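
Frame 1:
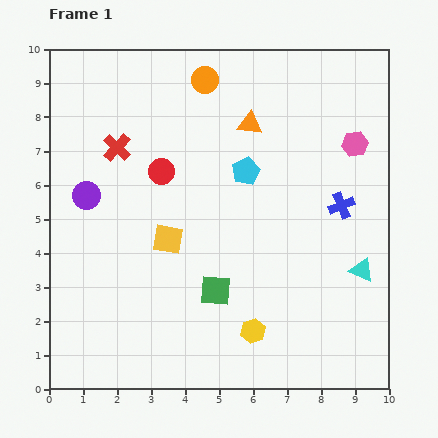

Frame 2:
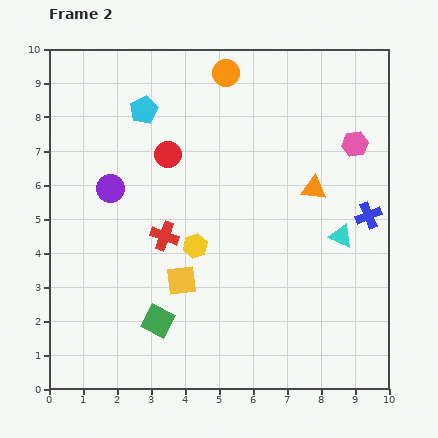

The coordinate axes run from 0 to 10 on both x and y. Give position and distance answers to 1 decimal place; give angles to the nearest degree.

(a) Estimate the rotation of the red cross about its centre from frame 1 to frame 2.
23° counter-clockwise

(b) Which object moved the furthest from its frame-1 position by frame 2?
the cyan pentagon

(moved 3.5; next 3.0)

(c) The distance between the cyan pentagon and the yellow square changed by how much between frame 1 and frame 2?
+2.1

Distance in frame 1: 3.0. Distance in frame 2: 5.1.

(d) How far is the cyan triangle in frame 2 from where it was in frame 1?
1.2

The cyan triangle moved from (9.2, 3.5) to (8.6, 4.5), a distance of √(0.6² + 1.0²) ≈ 1.2.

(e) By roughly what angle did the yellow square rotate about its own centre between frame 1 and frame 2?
16° counter-clockwise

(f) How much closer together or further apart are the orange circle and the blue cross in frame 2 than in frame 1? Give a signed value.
+0.5

Distance in frame 1: 5.4. Distance in frame 2: 5.9.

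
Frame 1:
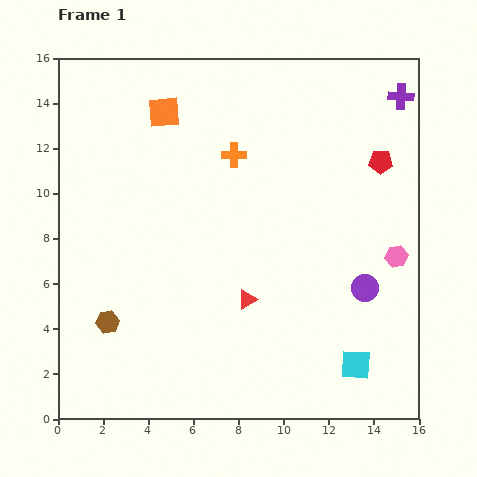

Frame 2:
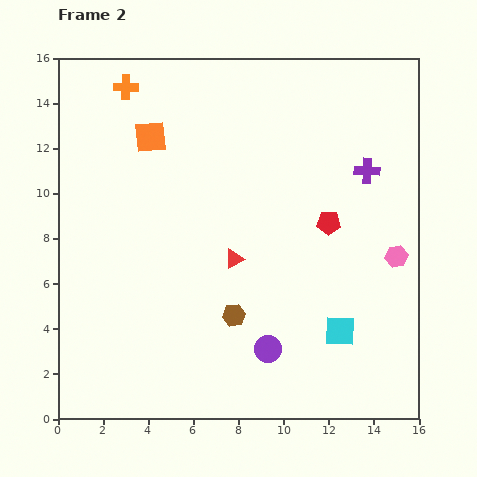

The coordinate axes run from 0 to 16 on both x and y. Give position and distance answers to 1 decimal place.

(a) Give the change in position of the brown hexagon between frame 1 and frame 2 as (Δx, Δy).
(5.6, 0.3)

The brown hexagon was at (2.2, 4.3) in frame 1 and (7.8, 4.6) in frame 2.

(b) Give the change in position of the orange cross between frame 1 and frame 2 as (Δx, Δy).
(-4.8, 3.0)

The orange cross was at (7.8, 11.7) in frame 1 and (3.0, 14.7) in frame 2.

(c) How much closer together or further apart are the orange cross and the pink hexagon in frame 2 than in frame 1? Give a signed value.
+5.7

Distance in frame 1: 8.5. Distance in frame 2: 14.2.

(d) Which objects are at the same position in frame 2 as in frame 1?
the pink hexagon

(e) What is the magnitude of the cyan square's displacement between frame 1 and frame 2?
1.7

The cyan square moved from (13.2, 2.4) to (12.5, 3.9), a distance of √(0.7² + 1.5²) ≈ 1.7.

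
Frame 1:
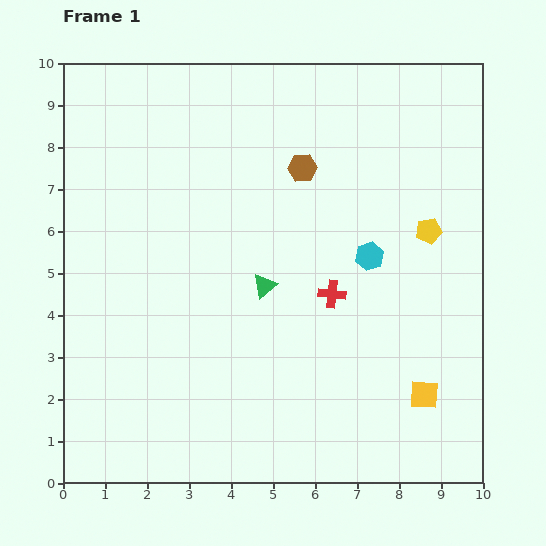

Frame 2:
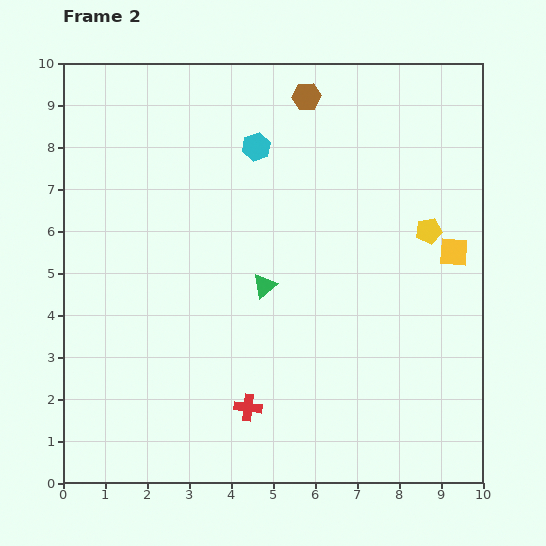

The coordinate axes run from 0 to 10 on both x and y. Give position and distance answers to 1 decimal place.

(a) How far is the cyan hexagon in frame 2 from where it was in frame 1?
3.7

The cyan hexagon moved from (7.3, 5.4) to (4.6, 8.0), a distance of √(2.7² + 2.6²) ≈ 3.7.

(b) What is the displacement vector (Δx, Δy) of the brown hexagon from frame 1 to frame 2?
(0.1, 1.7)

The brown hexagon was at (5.7, 7.5) in frame 1 and (5.8, 9.2) in frame 2.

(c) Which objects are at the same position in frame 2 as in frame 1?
the green triangle, the yellow pentagon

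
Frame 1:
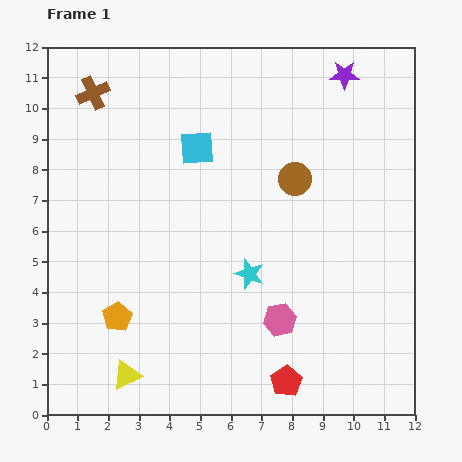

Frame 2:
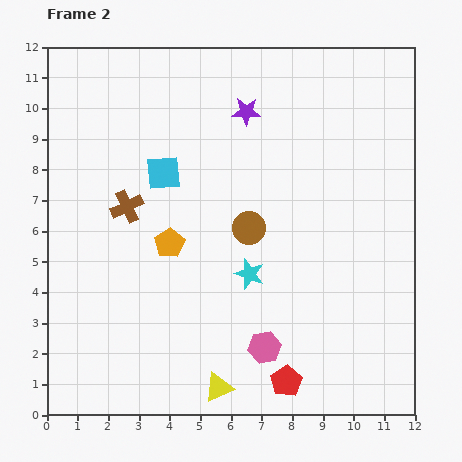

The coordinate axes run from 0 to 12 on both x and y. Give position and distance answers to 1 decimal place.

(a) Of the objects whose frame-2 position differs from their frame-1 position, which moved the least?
the pink hexagon

(moved 1.0)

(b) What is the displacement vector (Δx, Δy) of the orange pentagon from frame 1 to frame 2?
(1.7, 2.4)

The orange pentagon was at (2.3, 3.2) in frame 1 and (4.0, 5.6) in frame 2.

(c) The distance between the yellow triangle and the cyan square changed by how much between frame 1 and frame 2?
-0.5

Distance in frame 1: 7.7. Distance in frame 2: 7.2.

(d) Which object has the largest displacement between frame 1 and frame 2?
the brown cross

(moved 3.9; next 3.4)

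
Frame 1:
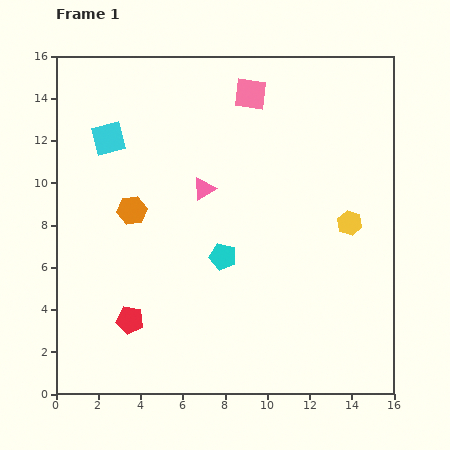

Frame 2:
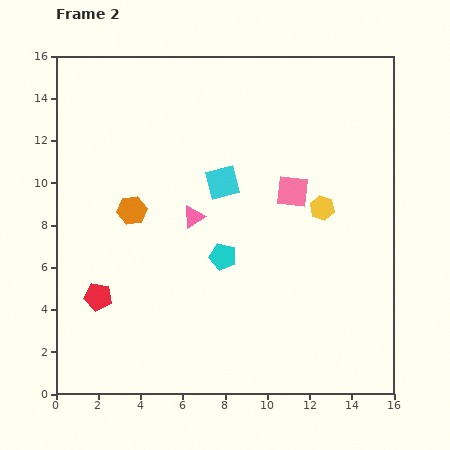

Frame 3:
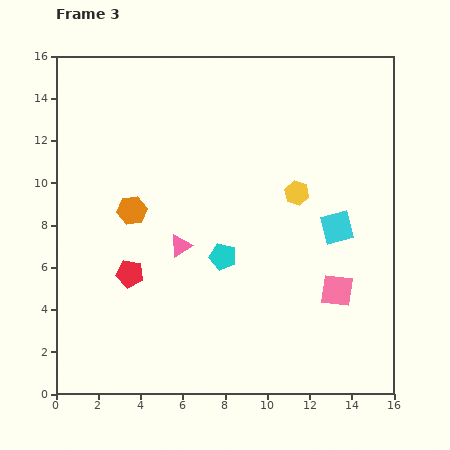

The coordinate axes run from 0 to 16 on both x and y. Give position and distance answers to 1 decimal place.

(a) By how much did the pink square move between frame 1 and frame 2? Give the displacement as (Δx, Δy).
(2.0, -4.6)

The pink square was at (9.2, 14.2) in frame 1 and (11.2, 9.6) in frame 2.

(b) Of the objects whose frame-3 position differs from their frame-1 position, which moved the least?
the red pentagon

(moved 2.2)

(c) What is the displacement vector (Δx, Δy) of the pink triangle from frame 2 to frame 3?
(-0.6, -1.4)

The pink triangle was at (6.5, 8.4) in frame 2 and (5.9, 7.0) in frame 3.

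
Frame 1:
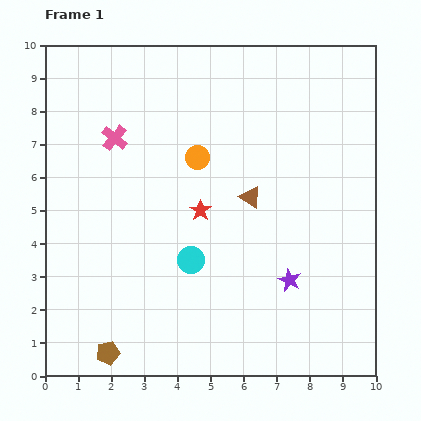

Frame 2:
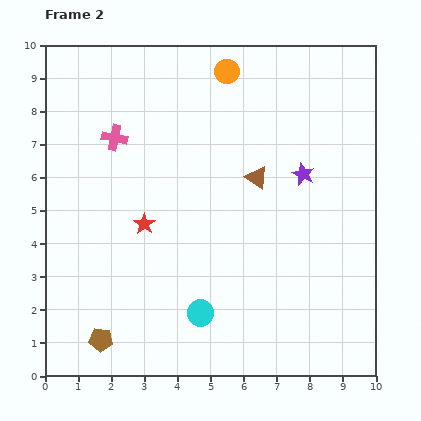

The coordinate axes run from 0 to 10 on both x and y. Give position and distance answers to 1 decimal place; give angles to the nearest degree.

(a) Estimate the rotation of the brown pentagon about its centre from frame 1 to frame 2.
19° clockwise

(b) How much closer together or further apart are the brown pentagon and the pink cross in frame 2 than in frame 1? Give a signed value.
-0.4

Distance in frame 1: 6.5. Distance in frame 2: 6.1.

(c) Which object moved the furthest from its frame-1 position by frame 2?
the purple star

(moved 3.2; next 2.8)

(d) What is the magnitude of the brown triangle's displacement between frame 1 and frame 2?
0.6

The brown triangle moved from (6.2, 5.4) to (6.4, 6.0), a distance of √(0.2² + 0.6²) ≈ 0.6.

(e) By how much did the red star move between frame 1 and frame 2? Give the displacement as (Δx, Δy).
(-1.7, -0.4)

The red star was at (4.7, 5.0) in frame 1 and (3.0, 4.6) in frame 2.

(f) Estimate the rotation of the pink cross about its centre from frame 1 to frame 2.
29° counter-clockwise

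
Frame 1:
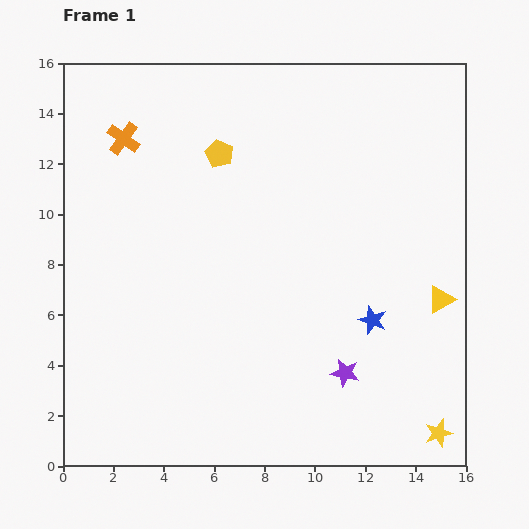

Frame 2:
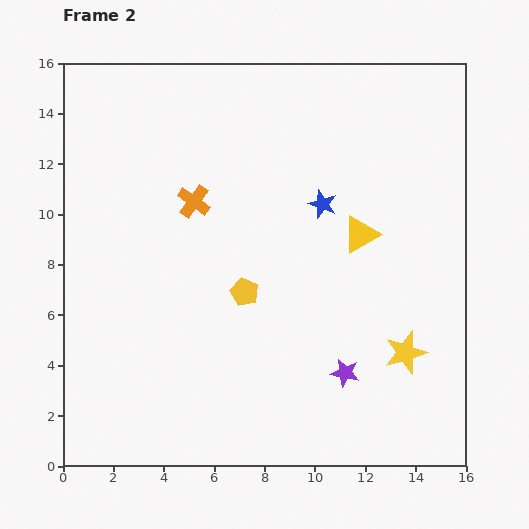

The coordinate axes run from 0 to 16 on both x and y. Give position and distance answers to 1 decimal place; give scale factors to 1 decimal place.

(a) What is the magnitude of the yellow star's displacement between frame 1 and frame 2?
3.5

The yellow star moved from (14.9, 1.3) to (13.6, 4.5), a distance of √(1.3² + 3.2²) ≈ 3.5.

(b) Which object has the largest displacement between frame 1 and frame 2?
the yellow pentagon

(moved 5.6; next 5.0)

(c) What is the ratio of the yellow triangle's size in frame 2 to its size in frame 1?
1.3×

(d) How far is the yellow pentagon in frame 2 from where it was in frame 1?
5.6

The yellow pentagon moved from (6.2, 12.4) to (7.2, 6.9), a distance of √(1.0² + 5.5²) ≈ 5.6.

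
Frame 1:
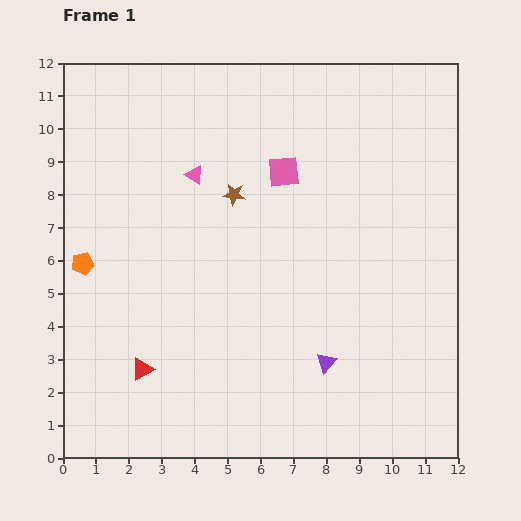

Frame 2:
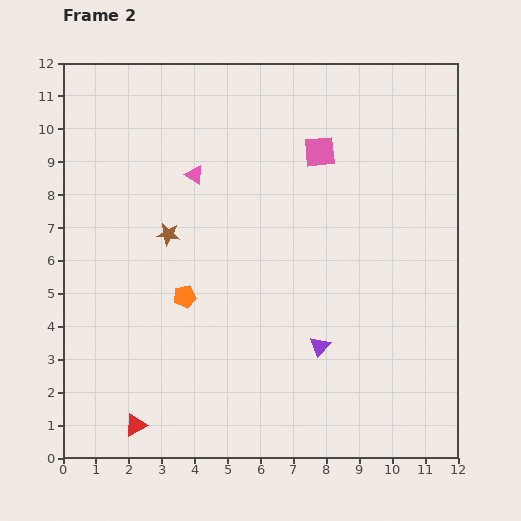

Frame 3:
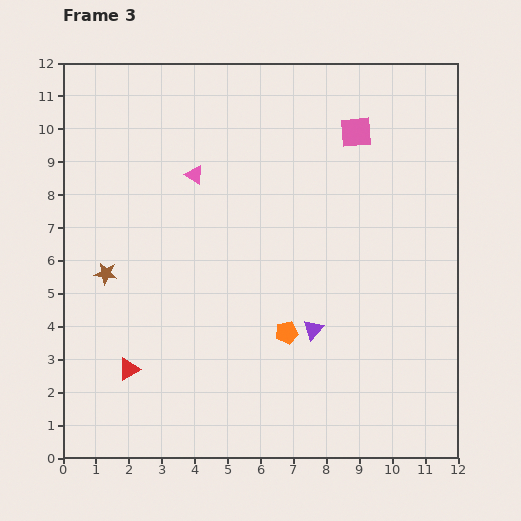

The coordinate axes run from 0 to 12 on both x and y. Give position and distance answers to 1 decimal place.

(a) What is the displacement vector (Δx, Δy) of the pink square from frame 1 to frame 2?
(1.1, 0.6)

The pink square was at (6.7, 8.7) in frame 1 and (7.8, 9.3) in frame 2.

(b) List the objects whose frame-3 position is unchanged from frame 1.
the pink triangle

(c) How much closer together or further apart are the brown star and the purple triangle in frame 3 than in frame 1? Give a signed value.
+0.7

Distance in frame 1: 5.8. Distance in frame 3: 6.5.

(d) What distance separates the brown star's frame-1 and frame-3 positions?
4.6

The brown star moved from (5.2, 8.0) to (1.3, 5.6), a distance of √(3.9² + 2.4²) ≈ 4.6.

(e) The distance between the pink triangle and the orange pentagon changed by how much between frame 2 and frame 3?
+1.9

Distance in frame 2: 3.7. Distance in frame 3: 5.6.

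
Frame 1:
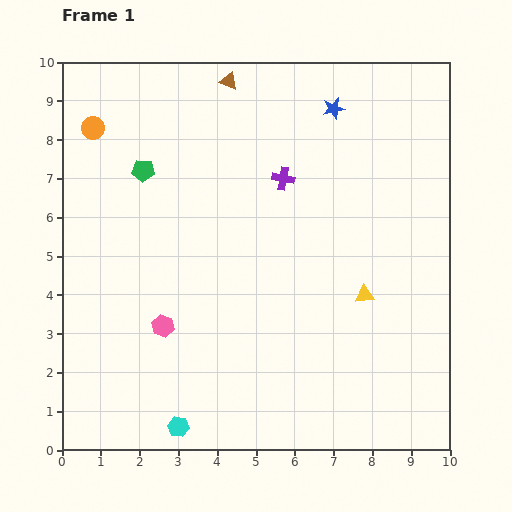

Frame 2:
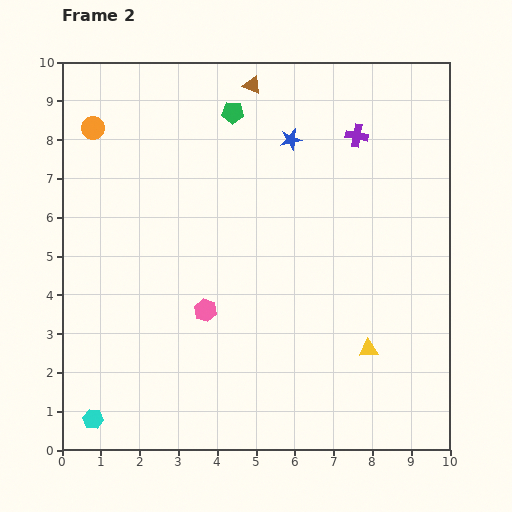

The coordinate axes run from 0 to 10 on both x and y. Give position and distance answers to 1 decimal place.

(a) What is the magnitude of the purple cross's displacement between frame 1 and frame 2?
2.2

The purple cross moved from (5.7, 7.0) to (7.6, 8.1), a distance of √(1.9² + 1.1²) ≈ 2.2.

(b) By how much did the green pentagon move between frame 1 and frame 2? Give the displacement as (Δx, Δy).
(2.3, 1.5)

The green pentagon was at (2.1, 7.2) in frame 1 and (4.4, 8.7) in frame 2.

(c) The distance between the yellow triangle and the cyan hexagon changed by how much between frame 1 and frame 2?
+1.4

Distance in frame 1: 5.9. Distance in frame 2: 7.3.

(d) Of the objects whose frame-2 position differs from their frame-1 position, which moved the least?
the brown triangle

(moved 0.6)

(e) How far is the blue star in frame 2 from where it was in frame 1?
1.4

The blue star moved from (7.0, 8.8) to (5.9, 8.0), a distance of √(1.1² + 0.8²) ≈ 1.4.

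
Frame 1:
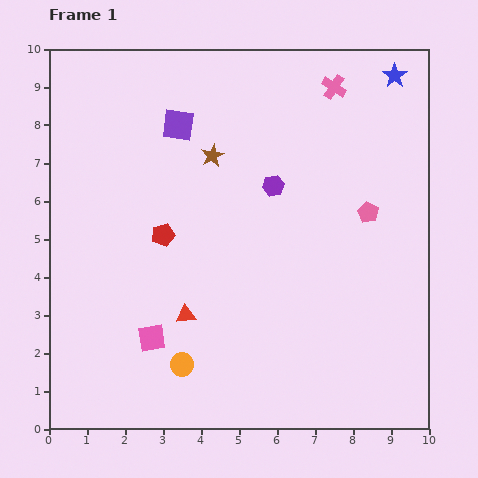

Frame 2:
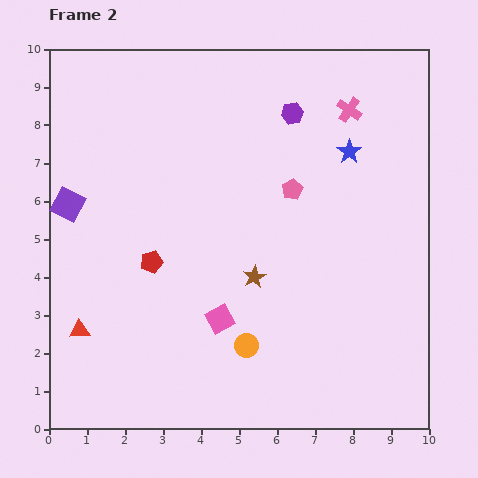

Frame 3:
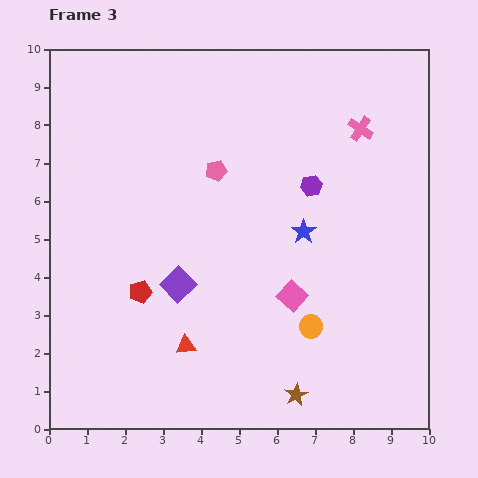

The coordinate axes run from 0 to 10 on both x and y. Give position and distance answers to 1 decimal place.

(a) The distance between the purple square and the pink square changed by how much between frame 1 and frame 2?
-0.6

Distance in frame 1: 5.6. Distance in frame 2: 5.0.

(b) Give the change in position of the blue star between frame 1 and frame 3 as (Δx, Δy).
(-2.4, -4.1)

The blue star was at (9.1, 9.3) in frame 1 and (6.7, 5.2) in frame 3.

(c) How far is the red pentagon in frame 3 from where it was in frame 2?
0.9

The red pentagon moved from (2.7, 4.4) to (2.4, 3.6), a distance of √(0.3² + 0.8²) ≈ 0.9.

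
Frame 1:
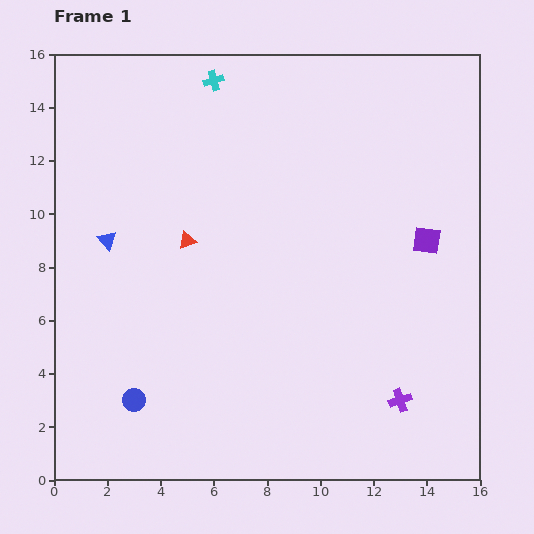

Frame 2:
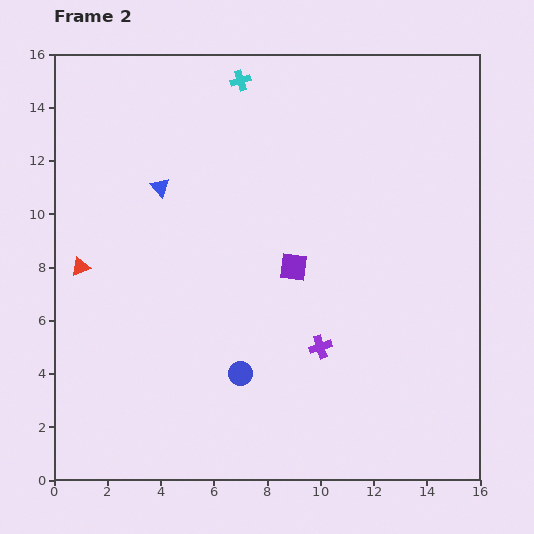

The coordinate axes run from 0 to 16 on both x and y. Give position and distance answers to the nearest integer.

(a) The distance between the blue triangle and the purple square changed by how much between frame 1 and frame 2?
-6

Distance in frame 1: 12. Distance in frame 2: 6.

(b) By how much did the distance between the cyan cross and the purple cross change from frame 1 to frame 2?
-4

Distance in frame 1: 14. Distance in frame 2: 10.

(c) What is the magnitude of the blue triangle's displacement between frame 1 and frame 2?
3

The blue triangle moved from (2, 9) to (4, 11), a distance of √(2² + 2²) ≈ 3.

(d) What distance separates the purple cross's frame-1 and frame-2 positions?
4

The purple cross moved from (13, 3) to (10, 5), a distance of √(3² + 2²) ≈ 4.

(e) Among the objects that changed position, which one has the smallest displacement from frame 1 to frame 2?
the cyan cross

(moved 1)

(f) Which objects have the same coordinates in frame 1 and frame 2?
none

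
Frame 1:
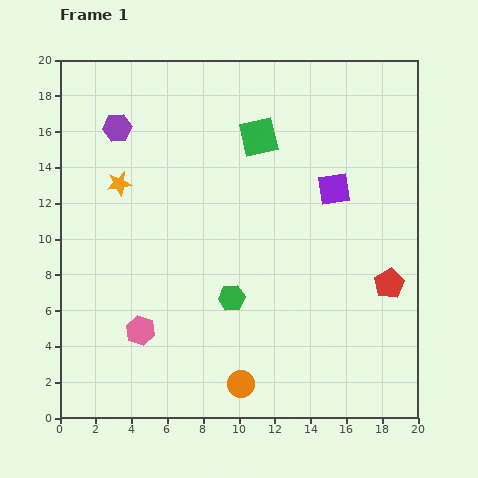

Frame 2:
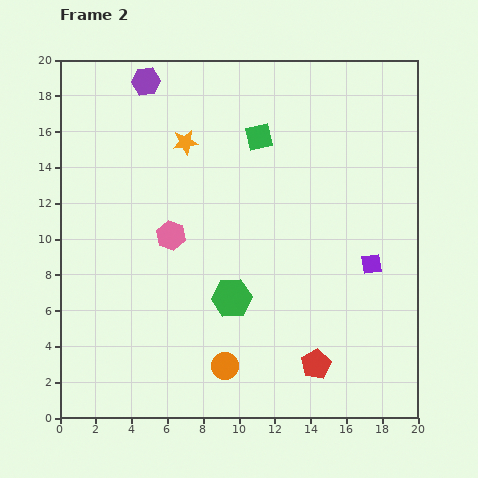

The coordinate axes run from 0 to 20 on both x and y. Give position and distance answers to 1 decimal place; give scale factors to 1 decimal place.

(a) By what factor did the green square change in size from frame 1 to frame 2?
0.7×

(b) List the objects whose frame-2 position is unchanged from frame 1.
the green hexagon, the green square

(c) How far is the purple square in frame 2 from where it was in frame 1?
4.7

The purple square moved from (15.3, 12.8) to (17.4, 8.6), a distance of √(2.1² + 4.2²) ≈ 4.7.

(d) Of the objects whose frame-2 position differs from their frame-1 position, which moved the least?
the orange circle

(moved 1.3)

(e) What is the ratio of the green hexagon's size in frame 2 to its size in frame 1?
1.5×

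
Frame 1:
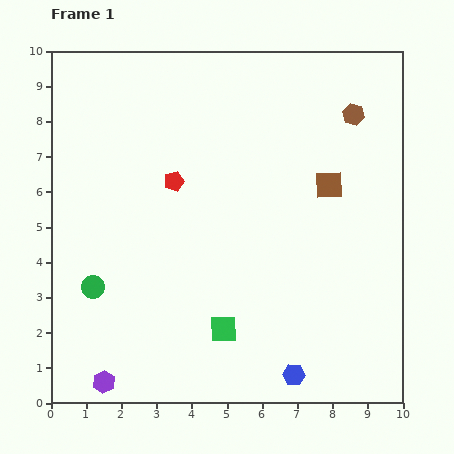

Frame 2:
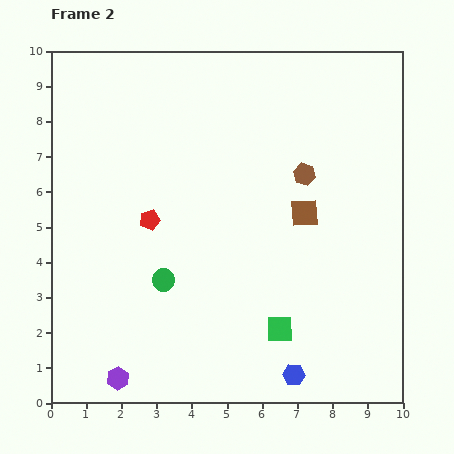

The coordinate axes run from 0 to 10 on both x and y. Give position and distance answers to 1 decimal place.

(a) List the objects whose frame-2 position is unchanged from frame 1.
the blue hexagon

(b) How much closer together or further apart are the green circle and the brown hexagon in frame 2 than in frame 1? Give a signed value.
-3.9

Distance in frame 1: 8.9. Distance in frame 2: 5.0.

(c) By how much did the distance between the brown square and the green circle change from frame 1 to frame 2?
-2.9

Distance in frame 1: 7.3. Distance in frame 2: 4.4.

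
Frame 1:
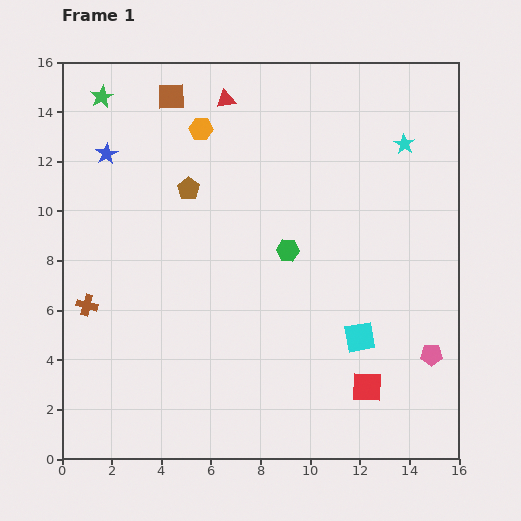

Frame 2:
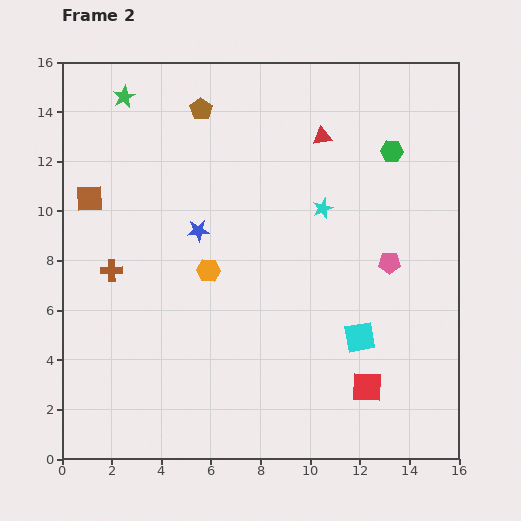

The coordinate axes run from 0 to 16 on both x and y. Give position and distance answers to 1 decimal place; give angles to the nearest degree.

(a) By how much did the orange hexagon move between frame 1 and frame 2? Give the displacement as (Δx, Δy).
(0.3, -5.7)

The orange hexagon was at (5.6, 13.3) in frame 1 and (5.9, 7.6) in frame 2.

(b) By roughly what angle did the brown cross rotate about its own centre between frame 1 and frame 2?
16° counter-clockwise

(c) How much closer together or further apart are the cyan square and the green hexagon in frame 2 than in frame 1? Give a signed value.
+3.1

Distance in frame 1: 4.5. Distance in frame 2: 7.6.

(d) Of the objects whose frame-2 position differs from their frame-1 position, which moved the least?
the green star

(moved 0.9)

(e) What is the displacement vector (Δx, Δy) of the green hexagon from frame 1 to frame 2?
(4.2, 4.0)

The green hexagon was at (9.1, 8.4) in frame 1 and (13.3, 12.4) in frame 2.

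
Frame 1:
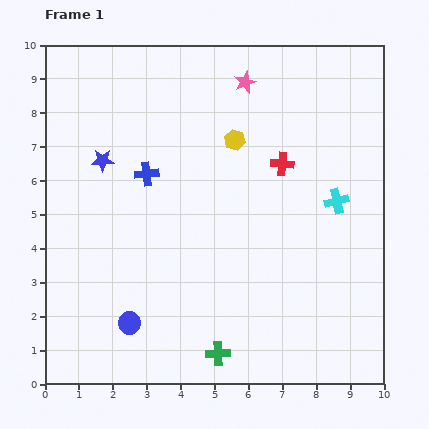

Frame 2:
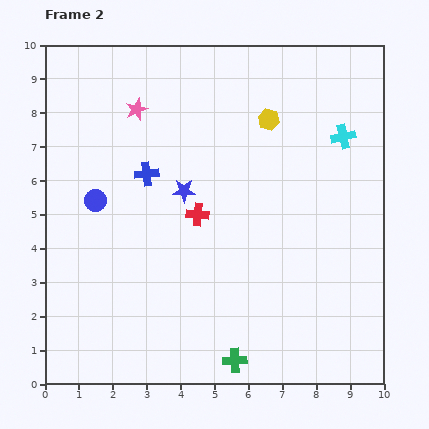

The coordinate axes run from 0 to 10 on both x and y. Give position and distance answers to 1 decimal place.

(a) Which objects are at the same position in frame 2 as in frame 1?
the blue cross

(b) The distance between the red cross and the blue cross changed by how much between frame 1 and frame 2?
-2.1

Distance in frame 1: 4.0. Distance in frame 2: 1.9.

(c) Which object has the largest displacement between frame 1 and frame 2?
the blue circle

(moved 3.7; next 3.3)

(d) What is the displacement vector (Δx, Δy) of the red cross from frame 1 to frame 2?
(-2.5, -1.5)

The red cross was at (7.0, 6.5) in frame 1 and (4.5, 5.0) in frame 2.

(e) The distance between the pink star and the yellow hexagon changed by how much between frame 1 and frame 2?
+2.2

Distance in frame 1: 1.7. Distance in frame 2: 3.9.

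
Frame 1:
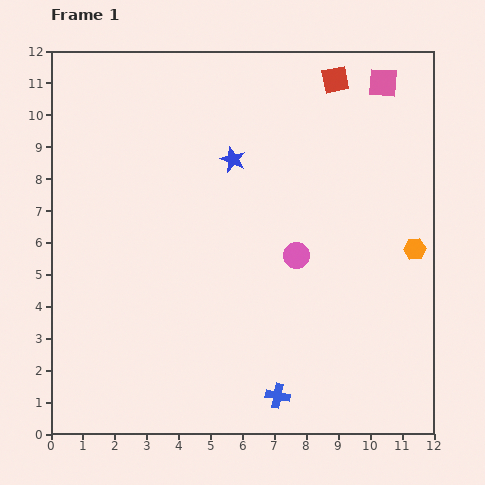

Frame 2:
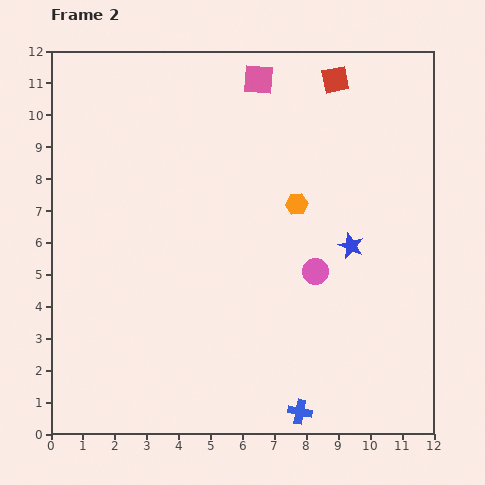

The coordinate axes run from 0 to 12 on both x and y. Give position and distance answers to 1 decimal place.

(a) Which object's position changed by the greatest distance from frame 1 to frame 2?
the blue star

(moved 4.6; next 4.0)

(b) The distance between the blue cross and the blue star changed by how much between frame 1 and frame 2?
-2.1

Distance in frame 1: 7.5. Distance in frame 2: 5.4.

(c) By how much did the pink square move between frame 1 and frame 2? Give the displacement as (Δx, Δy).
(-3.9, 0.1)

The pink square was at (10.4, 11.0) in frame 1 and (6.5, 11.1) in frame 2.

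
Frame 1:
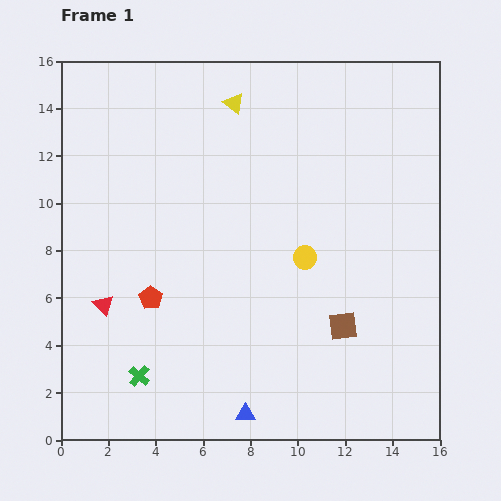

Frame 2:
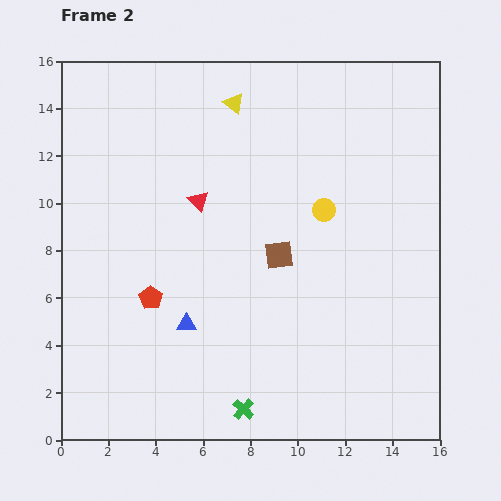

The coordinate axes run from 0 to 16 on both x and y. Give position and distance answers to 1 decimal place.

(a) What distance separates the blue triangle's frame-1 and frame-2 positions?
4.5

The blue triangle moved from (7.8, 1.1) to (5.3, 4.9), a distance of √(2.5² + 3.8²) ≈ 4.5.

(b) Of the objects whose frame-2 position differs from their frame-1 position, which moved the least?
the yellow circle

(moved 2.2)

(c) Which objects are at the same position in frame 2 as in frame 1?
the red pentagon, the yellow triangle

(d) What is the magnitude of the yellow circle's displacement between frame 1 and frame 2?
2.2

The yellow circle moved from (10.3, 7.7) to (11.1, 9.7), a distance of √(0.8² + 2.0²) ≈ 2.2.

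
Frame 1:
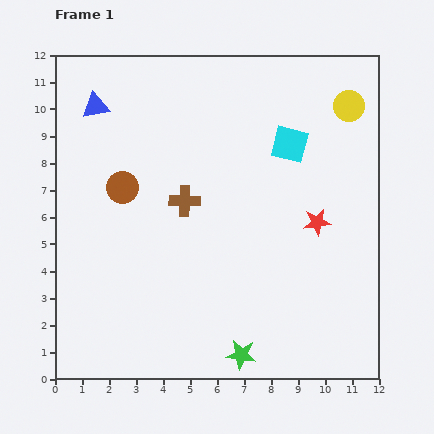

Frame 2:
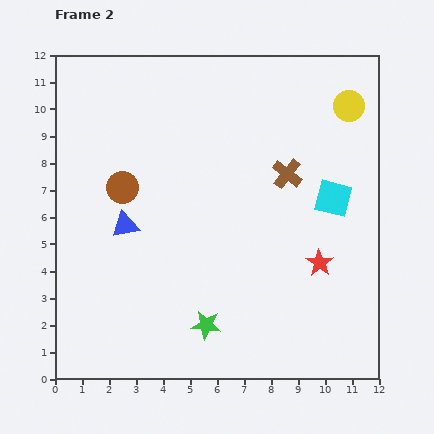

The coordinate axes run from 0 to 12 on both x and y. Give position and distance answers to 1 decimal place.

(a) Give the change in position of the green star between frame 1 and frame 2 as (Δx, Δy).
(-1.3, 1.1)

The green star was at (6.9, 0.9) in frame 1 and (5.6, 2.0) in frame 2.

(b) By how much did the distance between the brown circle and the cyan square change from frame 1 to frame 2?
+1.4

Distance in frame 1: 6.4. Distance in frame 2: 7.8.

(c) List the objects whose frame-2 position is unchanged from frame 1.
the yellow circle, the brown circle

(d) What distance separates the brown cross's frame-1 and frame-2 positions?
3.9

The brown cross moved from (4.8, 6.6) to (8.6, 7.6), a distance of √(3.8² + 1.0²) ≈ 3.9.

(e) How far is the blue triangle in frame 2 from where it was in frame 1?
4.5

The blue triangle moved from (1.5, 10.1) to (2.6, 5.7), a distance of √(1.1² + 4.4²) ≈ 4.5.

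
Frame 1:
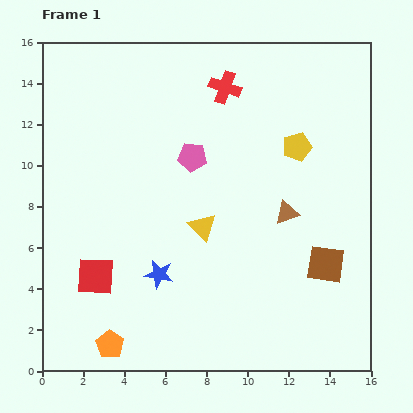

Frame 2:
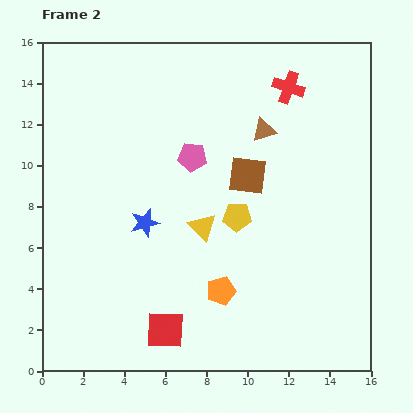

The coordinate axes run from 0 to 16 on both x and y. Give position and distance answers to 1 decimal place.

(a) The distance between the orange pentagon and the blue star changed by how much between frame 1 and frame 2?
+0.8

Distance in frame 1: 4.2. Distance in frame 2: 5.0.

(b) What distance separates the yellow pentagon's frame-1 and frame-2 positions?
4.5

The yellow pentagon moved from (12.4, 10.9) to (9.5, 7.5), a distance of √(2.9² + 3.4²) ≈ 4.5.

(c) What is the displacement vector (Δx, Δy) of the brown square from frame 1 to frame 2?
(-3.8, 4.3)

The brown square was at (13.8, 5.2) in frame 1 and (10.0, 9.5) in frame 2.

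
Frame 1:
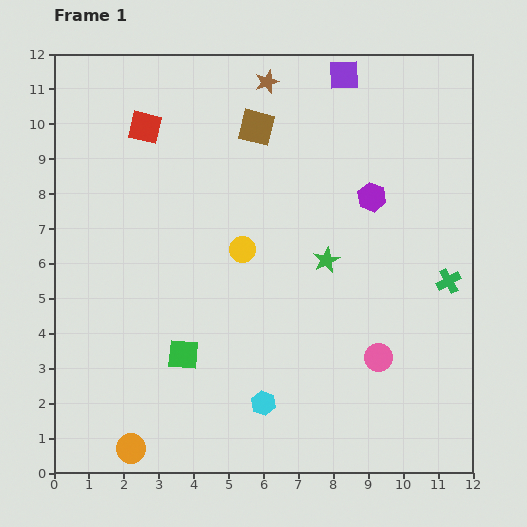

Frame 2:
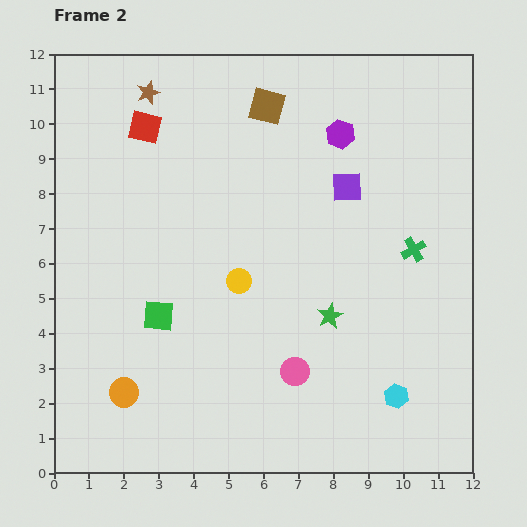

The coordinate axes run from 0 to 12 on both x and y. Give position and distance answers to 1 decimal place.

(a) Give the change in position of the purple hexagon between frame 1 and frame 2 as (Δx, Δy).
(-0.9, 1.8)

The purple hexagon was at (9.1, 7.9) in frame 1 and (8.2, 9.7) in frame 2.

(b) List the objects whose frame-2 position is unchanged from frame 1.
the red square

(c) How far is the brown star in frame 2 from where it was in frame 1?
3.4

The brown star moved from (6.1, 11.2) to (2.7, 10.9), a distance of √(3.4² + 0.3²) ≈ 3.4.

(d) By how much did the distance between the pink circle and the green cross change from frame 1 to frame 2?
+1.9

Distance in frame 1: 3.0. Distance in frame 2: 4.9.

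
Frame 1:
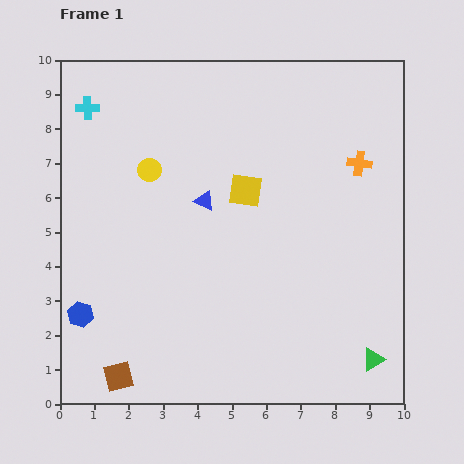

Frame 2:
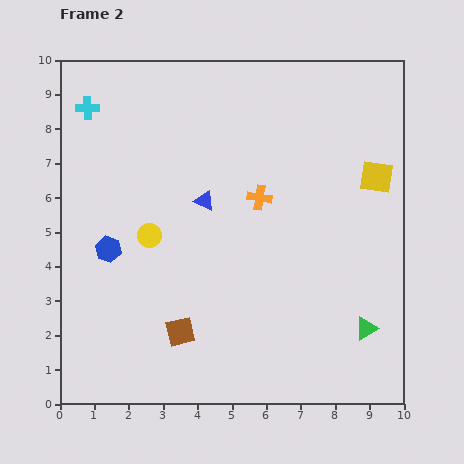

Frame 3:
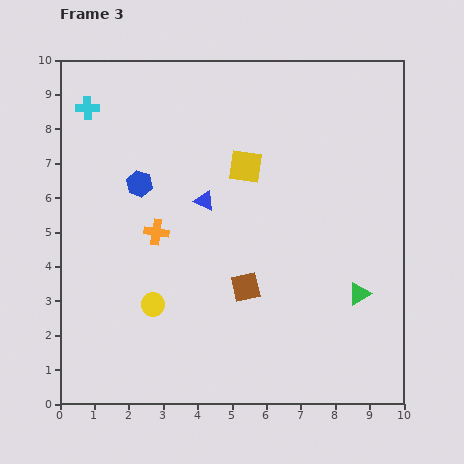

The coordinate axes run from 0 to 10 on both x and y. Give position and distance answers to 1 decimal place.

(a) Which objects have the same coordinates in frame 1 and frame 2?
the cyan cross, the blue triangle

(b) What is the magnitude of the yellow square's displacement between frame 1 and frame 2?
3.8

The yellow square moved from (5.4, 6.2) to (9.2, 6.6), a distance of √(3.8² + 0.4²) ≈ 3.8.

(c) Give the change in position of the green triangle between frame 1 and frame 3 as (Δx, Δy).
(-0.4, 1.9)

The green triangle was at (9.1, 1.3) in frame 1 and (8.7, 3.2) in frame 3.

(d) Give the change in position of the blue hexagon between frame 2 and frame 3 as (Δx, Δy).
(0.9, 1.9)

The blue hexagon was at (1.4, 4.5) in frame 2 and (2.3, 6.4) in frame 3.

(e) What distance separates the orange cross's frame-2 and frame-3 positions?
3.2

The orange cross moved from (5.8, 6.0) to (2.8, 5.0), a distance of √(3.0² + 1.0²) ≈ 3.2.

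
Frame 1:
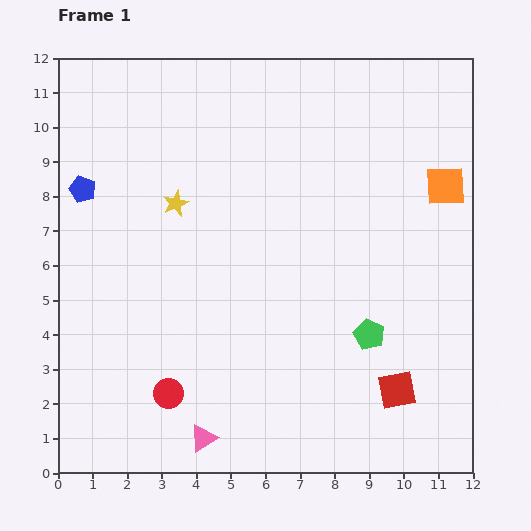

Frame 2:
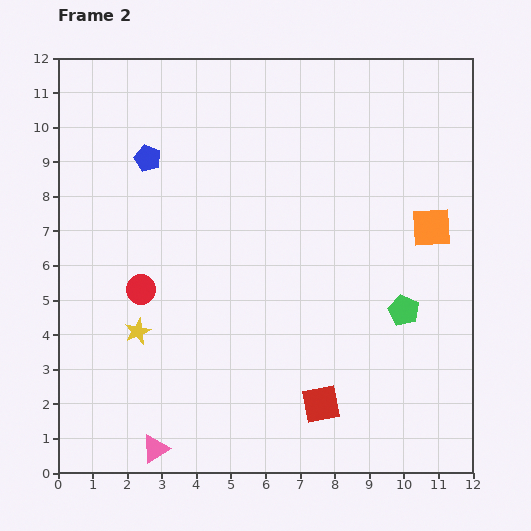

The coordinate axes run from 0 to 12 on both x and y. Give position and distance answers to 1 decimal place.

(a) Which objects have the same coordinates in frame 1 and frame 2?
none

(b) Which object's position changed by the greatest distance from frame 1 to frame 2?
the yellow star

(moved 3.9; next 3.1)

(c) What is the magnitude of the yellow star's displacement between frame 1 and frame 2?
3.9

The yellow star moved from (3.4, 7.8) to (2.3, 4.1), a distance of √(1.1² + 3.7²) ≈ 3.9.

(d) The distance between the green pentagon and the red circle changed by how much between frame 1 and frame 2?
+1.6

Distance in frame 1: 6.0. Distance in frame 2: 7.6.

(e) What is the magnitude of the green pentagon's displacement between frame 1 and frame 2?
1.2

The green pentagon moved from (9.0, 4.0) to (10.0, 4.7), a distance of √(1.0² + 0.7²) ≈ 1.2.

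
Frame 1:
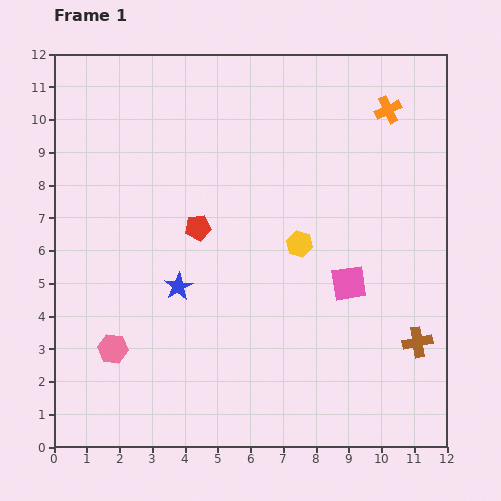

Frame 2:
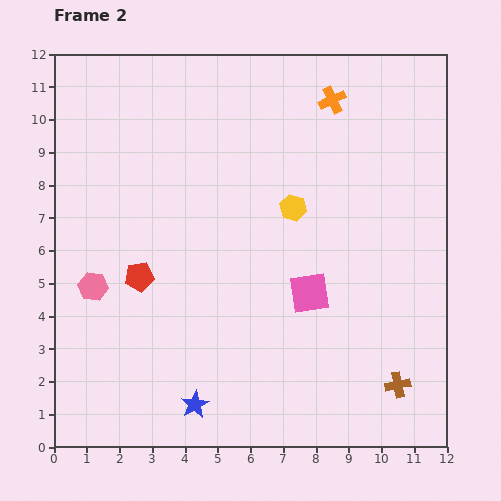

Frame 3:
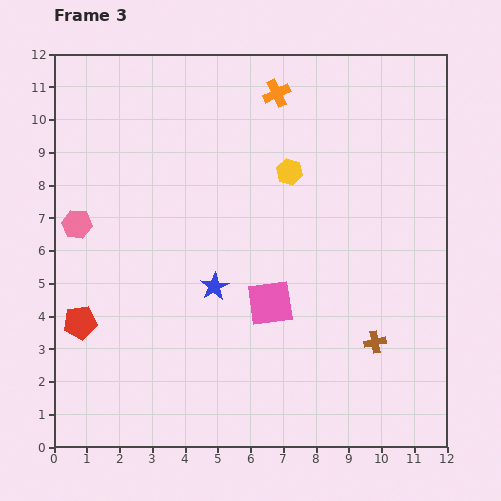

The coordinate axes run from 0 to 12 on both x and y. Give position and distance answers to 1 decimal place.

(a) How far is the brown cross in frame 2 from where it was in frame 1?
1.4

The brown cross moved from (11.1, 3.2) to (10.5, 1.9), a distance of √(0.6² + 1.3²) ≈ 1.4.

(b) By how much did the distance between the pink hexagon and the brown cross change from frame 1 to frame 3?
+0.5

Distance in frame 1: 9.3. Distance in frame 3: 9.8.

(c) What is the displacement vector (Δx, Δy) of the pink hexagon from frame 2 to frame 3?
(-0.5, 1.9)

The pink hexagon was at (1.2, 4.9) in frame 2 and (0.7, 6.8) in frame 3.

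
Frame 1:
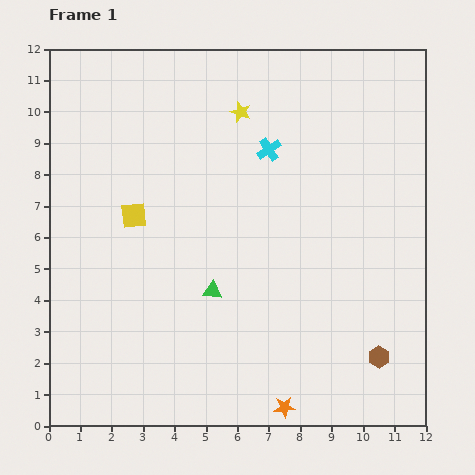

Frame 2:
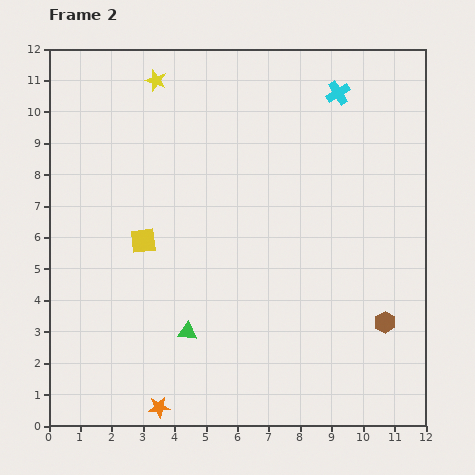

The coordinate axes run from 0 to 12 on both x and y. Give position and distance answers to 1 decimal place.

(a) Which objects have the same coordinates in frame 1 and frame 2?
none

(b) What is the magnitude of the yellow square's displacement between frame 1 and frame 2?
0.9

The yellow square moved from (2.7, 6.7) to (3.0, 5.9), a distance of √(0.3² + 0.8²) ≈ 0.9.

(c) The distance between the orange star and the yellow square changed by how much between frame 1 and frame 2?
-2.5

Distance in frame 1: 7.8. Distance in frame 2: 5.3.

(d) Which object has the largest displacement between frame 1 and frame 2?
the orange star

(moved 4.0; next 2.9)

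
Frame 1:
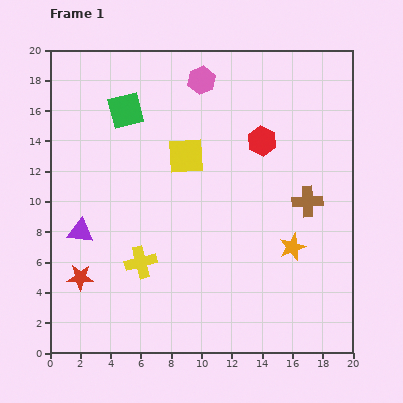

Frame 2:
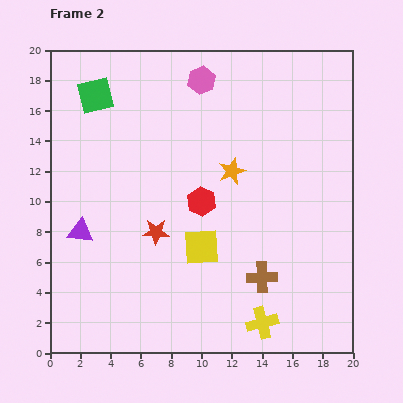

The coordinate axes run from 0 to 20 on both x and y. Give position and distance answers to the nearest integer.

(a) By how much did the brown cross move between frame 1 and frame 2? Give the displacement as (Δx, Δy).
(-3, -5)

The brown cross was at (17, 10) in frame 1 and (14, 5) in frame 2.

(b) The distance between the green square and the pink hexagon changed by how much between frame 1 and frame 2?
+2

Distance in frame 1: 5. Distance in frame 2: 7.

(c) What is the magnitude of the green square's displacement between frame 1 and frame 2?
2

The green square moved from (5, 16) to (3, 17), a distance of √(2² + 1²) ≈ 2.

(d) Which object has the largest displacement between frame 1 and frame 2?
the yellow cross

(moved 9; next 6)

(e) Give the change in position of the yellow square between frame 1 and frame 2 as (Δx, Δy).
(1, -6)

The yellow square was at (9, 13) in frame 1 and (10, 7) in frame 2.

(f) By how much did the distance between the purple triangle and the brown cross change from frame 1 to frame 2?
-3

Distance in frame 1: 15. Distance in frame 2: 12.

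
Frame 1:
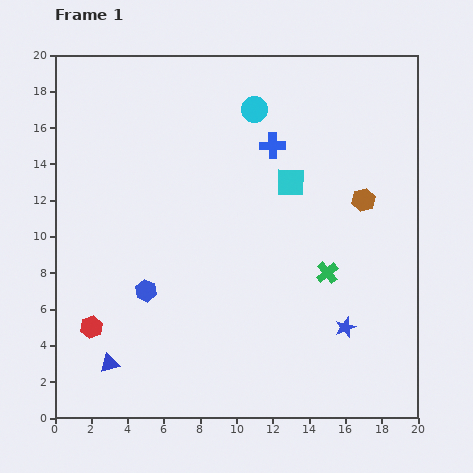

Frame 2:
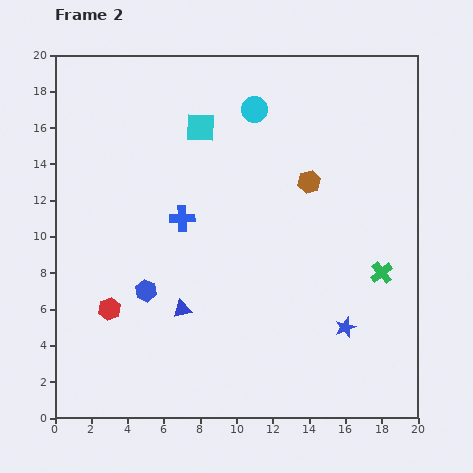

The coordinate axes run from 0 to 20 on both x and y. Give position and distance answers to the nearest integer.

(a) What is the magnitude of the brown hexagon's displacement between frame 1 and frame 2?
3

The brown hexagon moved from (17, 12) to (14, 13), a distance of √(3² + 1²) ≈ 3.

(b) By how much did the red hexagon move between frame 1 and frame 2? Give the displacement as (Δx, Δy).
(1, 1)

The red hexagon was at (2, 5) in frame 1 and (3, 6) in frame 2.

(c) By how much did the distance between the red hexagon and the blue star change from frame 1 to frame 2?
-1

Distance in frame 1: 14. Distance in frame 2: 13.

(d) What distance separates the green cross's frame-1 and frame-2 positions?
3

The green cross moved from (15, 8) to (18, 8), a distance of √(3² + 0²) ≈ 3.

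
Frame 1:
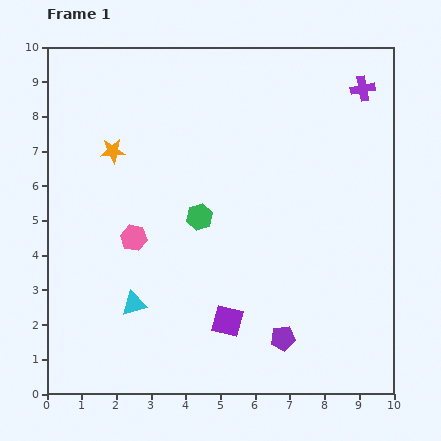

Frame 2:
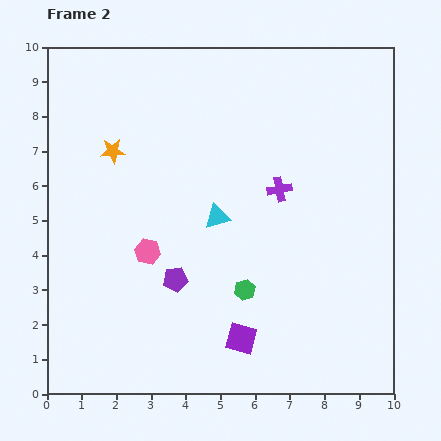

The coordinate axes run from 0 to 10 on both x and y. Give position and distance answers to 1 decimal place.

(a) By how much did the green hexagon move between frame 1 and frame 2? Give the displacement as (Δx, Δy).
(1.3, -2.1)

The green hexagon was at (4.4, 5.1) in frame 1 and (5.7, 3.0) in frame 2.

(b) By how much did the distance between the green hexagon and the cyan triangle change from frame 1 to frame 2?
-0.9

Distance in frame 1: 3.1. Distance in frame 2: 2.2.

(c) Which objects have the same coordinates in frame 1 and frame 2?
the orange star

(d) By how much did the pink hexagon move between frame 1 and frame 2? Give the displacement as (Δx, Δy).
(0.4, -0.4)

The pink hexagon was at (2.5, 4.5) in frame 1 and (2.9, 4.1) in frame 2.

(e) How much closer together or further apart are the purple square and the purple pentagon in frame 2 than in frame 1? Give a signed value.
+0.8

Distance in frame 1: 1.7. Distance in frame 2: 2.5.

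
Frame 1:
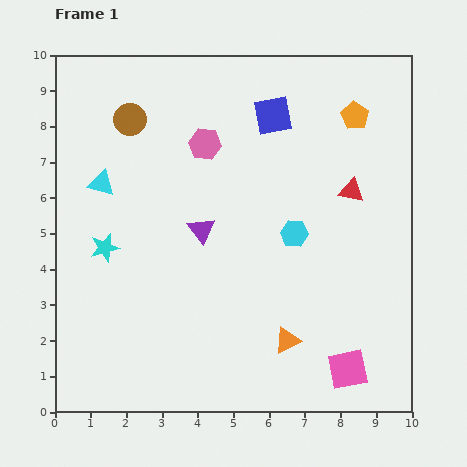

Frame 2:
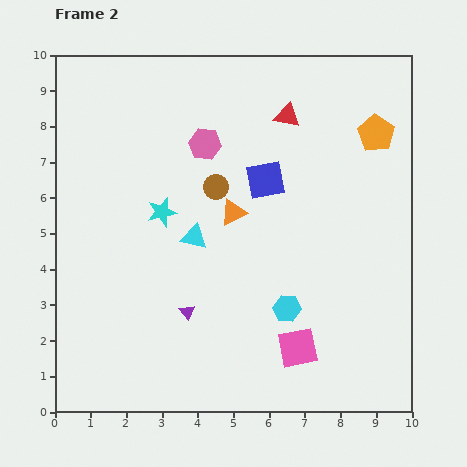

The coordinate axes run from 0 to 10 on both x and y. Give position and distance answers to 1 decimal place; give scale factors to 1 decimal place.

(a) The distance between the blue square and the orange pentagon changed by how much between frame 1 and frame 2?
+1.1

Distance in frame 1: 2.3. Distance in frame 2: 3.4.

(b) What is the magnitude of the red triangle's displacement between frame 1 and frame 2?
2.8

The red triangle moved from (8.3, 6.2) to (6.5, 8.3), a distance of √(1.8² + 2.1²) ≈ 2.8.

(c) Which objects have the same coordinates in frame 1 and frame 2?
the pink hexagon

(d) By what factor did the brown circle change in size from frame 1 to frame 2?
0.8×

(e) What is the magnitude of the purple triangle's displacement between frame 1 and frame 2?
2.3

The purple triangle moved from (4.1, 5.1) to (3.7, 2.8), a distance of √(0.4² + 2.3²) ≈ 2.3.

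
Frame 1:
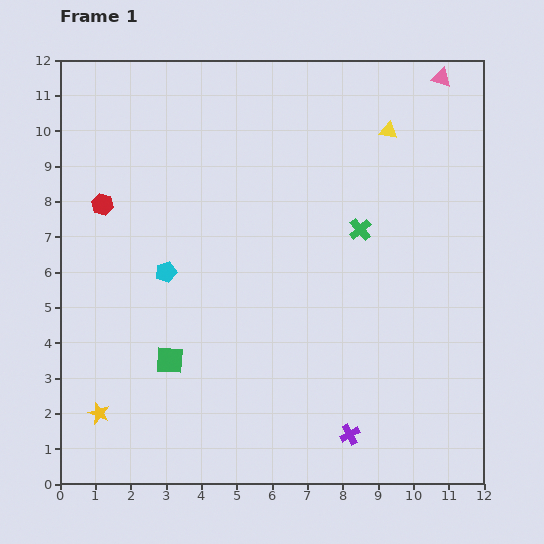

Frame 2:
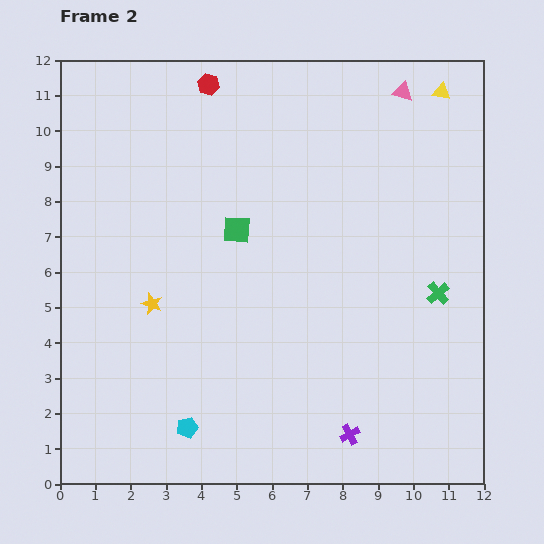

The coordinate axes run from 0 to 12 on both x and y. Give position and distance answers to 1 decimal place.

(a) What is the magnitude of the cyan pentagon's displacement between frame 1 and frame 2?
4.4

The cyan pentagon moved from (3.0, 6.0) to (3.6, 1.6), a distance of √(0.6² + 4.4²) ≈ 4.4.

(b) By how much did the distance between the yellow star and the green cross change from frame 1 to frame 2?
-0.9

Distance in frame 1: 9.0. Distance in frame 2: 8.1.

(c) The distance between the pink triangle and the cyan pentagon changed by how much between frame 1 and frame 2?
+1.8

Distance in frame 1: 9.5. Distance in frame 2: 11.3.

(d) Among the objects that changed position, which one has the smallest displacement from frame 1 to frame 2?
the pink triangle

(moved 1.2)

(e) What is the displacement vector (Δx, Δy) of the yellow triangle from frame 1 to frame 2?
(1.5, 1.1)

The yellow triangle was at (9.3, 10.0) in frame 1 and (10.8, 11.1) in frame 2.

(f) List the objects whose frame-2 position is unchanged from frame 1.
the purple cross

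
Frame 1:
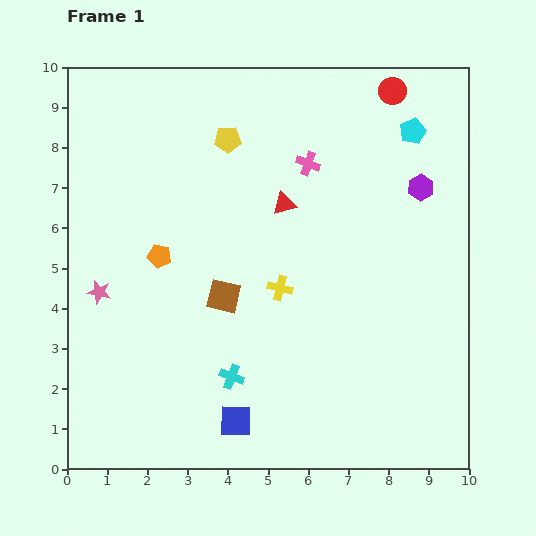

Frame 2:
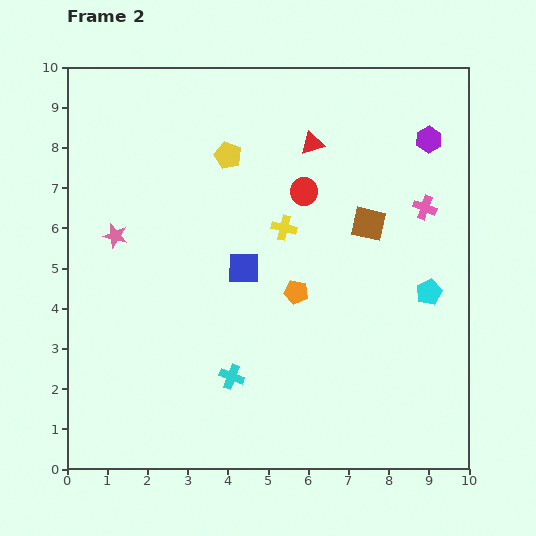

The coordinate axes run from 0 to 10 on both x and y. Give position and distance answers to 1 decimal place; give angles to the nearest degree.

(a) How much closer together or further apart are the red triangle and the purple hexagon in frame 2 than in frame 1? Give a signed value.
-0.5

Distance in frame 1: 3.4. Distance in frame 2: 2.9.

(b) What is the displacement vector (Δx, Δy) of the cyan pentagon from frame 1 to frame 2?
(0.4, -4.0)

The cyan pentagon was at (8.6, 8.4) in frame 1 and (9.0, 4.4) in frame 2.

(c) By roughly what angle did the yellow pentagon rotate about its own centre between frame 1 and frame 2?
26° clockwise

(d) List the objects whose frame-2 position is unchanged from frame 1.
the cyan cross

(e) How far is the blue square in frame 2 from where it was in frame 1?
3.8

The blue square moved from (4.2, 1.2) to (4.4, 5.0), a distance of √(0.2² + 3.8²) ≈ 3.8.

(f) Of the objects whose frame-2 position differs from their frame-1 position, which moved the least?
the yellow pentagon

(moved 0.4)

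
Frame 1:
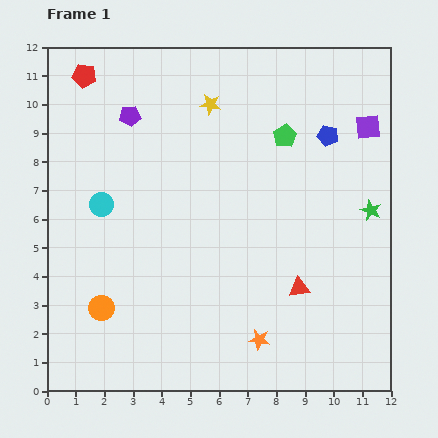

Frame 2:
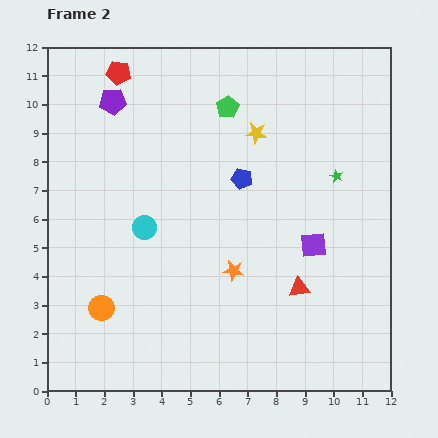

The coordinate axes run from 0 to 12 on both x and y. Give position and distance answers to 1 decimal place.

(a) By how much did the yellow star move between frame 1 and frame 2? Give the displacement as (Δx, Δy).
(1.6, -1.0)

The yellow star was at (5.7, 10.0) in frame 1 and (7.3, 9.0) in frame 2.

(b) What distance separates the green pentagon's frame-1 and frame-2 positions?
2.2

The green pentagon moved from (8.3, 8.9) to (6.3, 9.9), a distance of √(2.0² + 1.0²) ≈ 2.2.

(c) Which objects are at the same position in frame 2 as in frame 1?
the orange circle, the red triangle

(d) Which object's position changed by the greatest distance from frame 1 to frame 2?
the purple square

(moved 4.5; next 3.4)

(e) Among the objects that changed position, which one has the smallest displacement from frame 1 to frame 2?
the purple pentagon

(moved 0.8)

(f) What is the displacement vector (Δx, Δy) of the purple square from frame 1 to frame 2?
(-1.9, -4.1)

The purple square was at (11.2, 9.2) in frame 1 and (9.3, 5.1) in frame 2.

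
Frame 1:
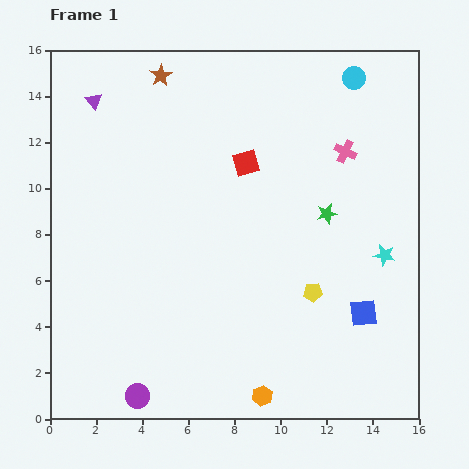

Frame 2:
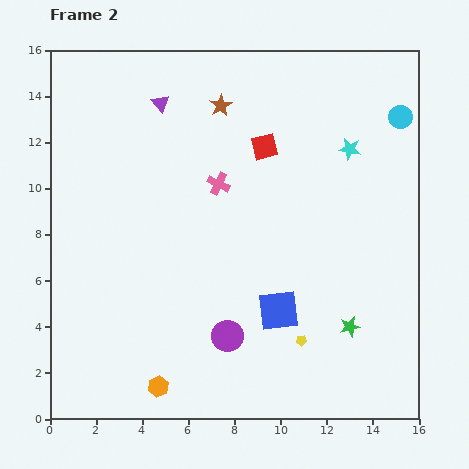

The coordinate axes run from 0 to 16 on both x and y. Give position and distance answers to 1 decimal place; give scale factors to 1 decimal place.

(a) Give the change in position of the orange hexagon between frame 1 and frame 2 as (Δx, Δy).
(-4.5, 0.4)

The orange hexagon was at (9.2, 1.0) in frame 1 and (4.7, 1.4) in frame 2.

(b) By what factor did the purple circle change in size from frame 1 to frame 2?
1.3×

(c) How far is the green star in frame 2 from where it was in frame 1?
5.0

The green star moved from (12.0, 8.9) to (13.0, 4.0), a distance of √(1.0² + 4.9²) ≈ 5.0.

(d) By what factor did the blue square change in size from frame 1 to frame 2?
1.5×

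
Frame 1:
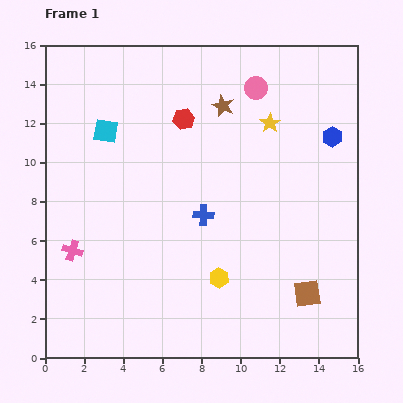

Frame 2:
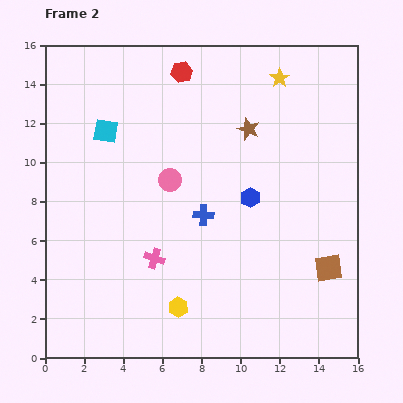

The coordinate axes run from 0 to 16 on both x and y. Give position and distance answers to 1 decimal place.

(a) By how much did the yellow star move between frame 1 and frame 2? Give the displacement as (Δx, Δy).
(0.5, 2.3)

The yellow star was at (11.5, 12.0) in frame 1 and (12.0, 14.3) in frame 2.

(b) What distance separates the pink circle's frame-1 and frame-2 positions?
6.4

The pink circle moved from (10.8, 13.8) to (6.4, 9.1), a distance of √(4.4² + 4.7²) ≈ 6.4.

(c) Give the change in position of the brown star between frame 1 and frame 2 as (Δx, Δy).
(1.3, -1.2)

The brown star was at (9.1, 12.9) in frame 1 and (10.4, 11.7) in frame 2.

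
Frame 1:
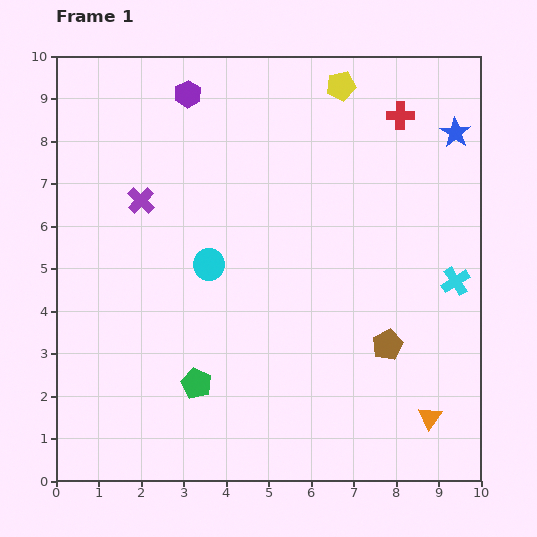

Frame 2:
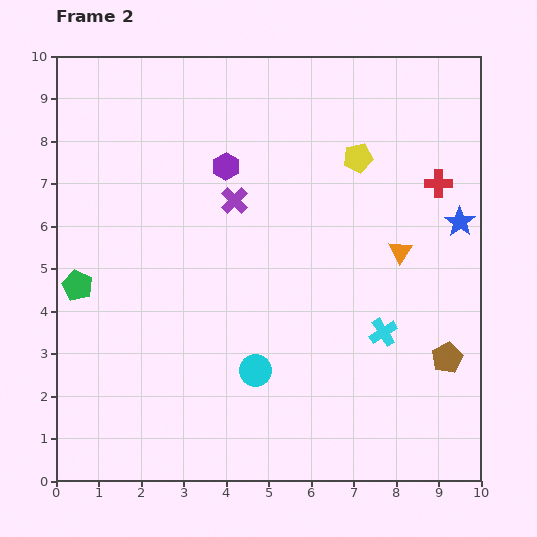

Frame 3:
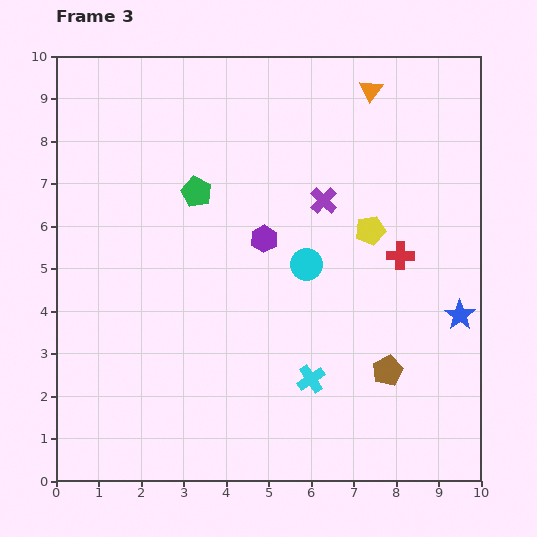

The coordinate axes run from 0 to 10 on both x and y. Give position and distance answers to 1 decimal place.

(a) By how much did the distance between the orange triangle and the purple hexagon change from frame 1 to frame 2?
-4.9

Distance in frame 1: 9.5. Distance in frame 2: 4.6.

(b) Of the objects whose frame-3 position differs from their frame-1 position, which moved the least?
the brown pentagon

(moved 0.6)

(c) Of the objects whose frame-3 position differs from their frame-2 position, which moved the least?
the brown pentagon

(moved 1.4)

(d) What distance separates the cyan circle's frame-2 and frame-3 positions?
2.8

The cyan circle moved from (4.7, 2.6) to (5.9, 5.1), a distance of √(1.2² + 2.5²) ≈ 2.8.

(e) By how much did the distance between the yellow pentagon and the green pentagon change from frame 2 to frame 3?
-3.0

Distance in frame 2: 7.2. Distance in frame 3: 4.2.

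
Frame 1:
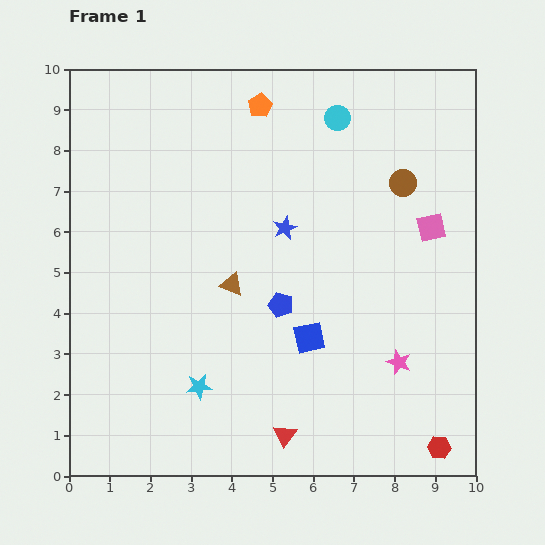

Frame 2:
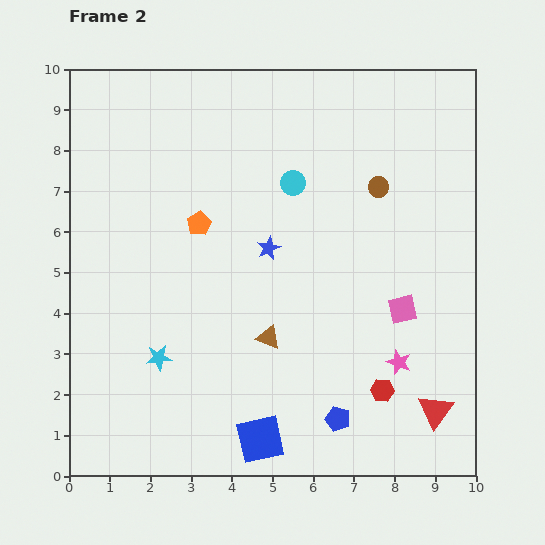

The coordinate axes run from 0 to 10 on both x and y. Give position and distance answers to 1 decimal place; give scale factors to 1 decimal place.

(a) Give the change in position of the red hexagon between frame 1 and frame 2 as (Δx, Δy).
(-1.4, 1.4)

The red hexagon was at (9.1, 0.7) in frame 1 and (7.7, 2.1) in frame 2.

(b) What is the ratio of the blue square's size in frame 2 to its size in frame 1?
1.5×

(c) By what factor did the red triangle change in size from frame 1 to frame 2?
1.5×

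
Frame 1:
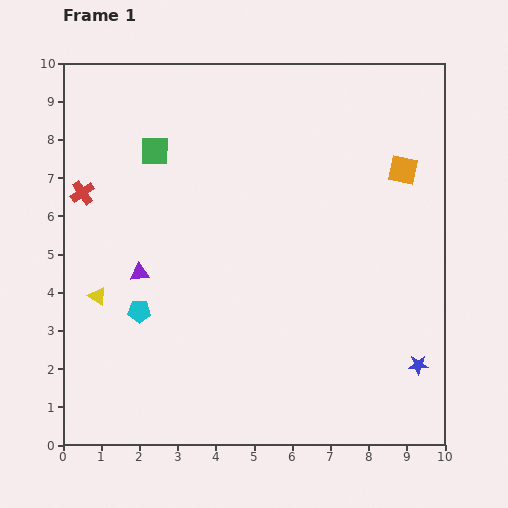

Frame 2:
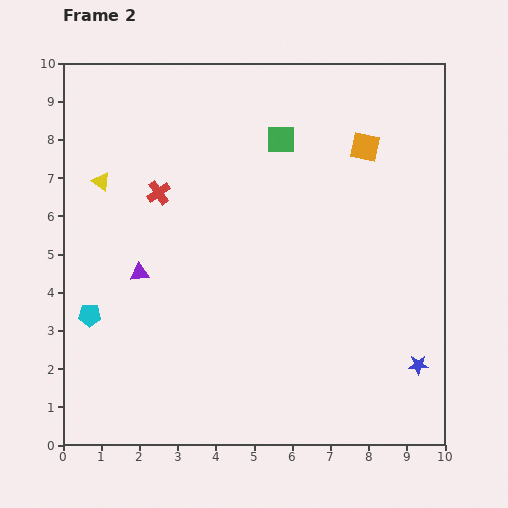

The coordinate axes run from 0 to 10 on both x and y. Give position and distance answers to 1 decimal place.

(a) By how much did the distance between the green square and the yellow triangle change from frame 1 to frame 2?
+0.7

Distance in frame 1: 4.1. Distance in frame 2: 4.8.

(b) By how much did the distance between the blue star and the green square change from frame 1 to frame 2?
-2.0

Distance in frame 1: 8.9. Distance in frame 2: 6.9.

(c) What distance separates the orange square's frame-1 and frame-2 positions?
1.2

The orange square moved from (8.9, 7.2) to (7.9, 7.8), a distance of √(1.0² + 0.6²) ≈ 1.2.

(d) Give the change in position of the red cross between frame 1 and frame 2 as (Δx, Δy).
(2.0, 0.0)

The red cross was at (0.5, 6.6) in frame 1 and (2.5, 6.6) in frame 2.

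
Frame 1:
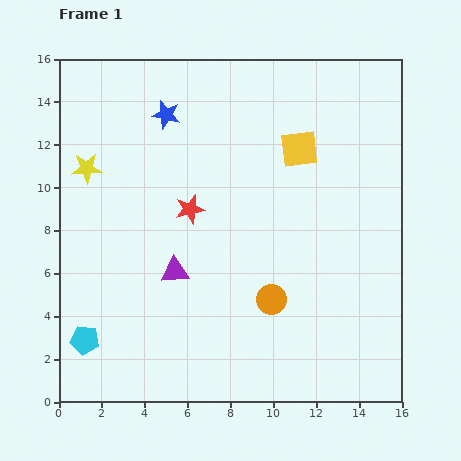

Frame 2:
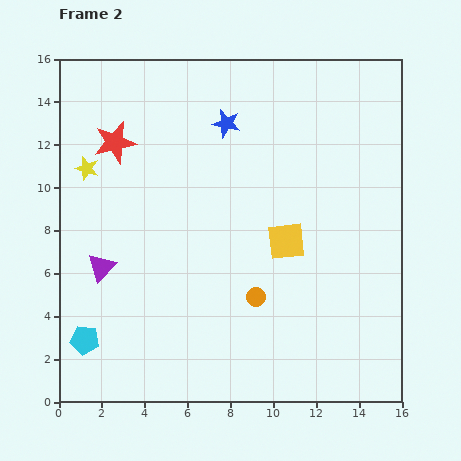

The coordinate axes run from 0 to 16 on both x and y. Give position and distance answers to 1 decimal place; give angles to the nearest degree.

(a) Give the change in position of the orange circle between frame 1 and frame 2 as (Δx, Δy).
(-0.7, 0.1)

The orange circle was at (9.9, 4.8) in frame 1 and (9.2, 4.9) in frame 2.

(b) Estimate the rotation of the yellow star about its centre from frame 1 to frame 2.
20° clockwise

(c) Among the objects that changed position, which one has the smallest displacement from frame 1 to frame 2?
the orange circle

(moved 0.7)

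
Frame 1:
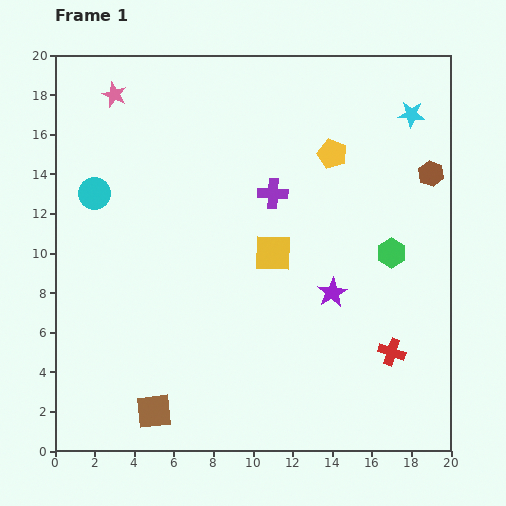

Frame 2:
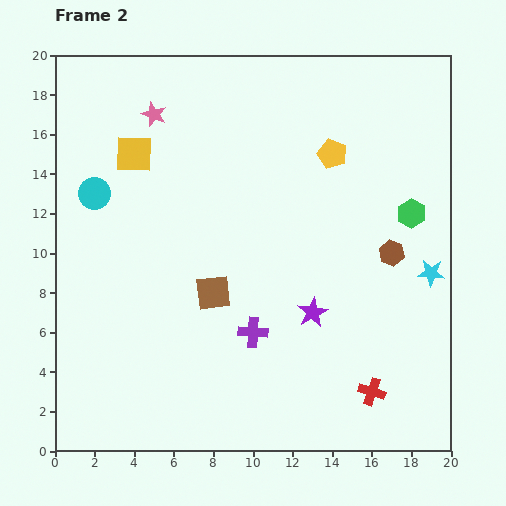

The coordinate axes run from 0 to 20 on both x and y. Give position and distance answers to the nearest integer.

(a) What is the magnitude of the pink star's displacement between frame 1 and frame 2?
2

The pink star moved from (3, 18) to (5, 17), a distance of √(2² + 1²) ≈ 2.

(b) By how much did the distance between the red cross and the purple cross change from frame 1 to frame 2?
-3

Distance in frame 1: 10. Distance in frame 2: 7.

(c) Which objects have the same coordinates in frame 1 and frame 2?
the yellow pentagon, the cyan circle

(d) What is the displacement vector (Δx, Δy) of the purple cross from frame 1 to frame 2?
(-1, -7)

The purple cross was at (11, 13) in frame 1 and (10, 6) in frame 2.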